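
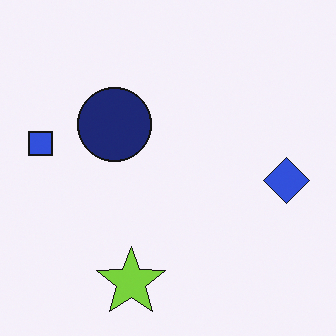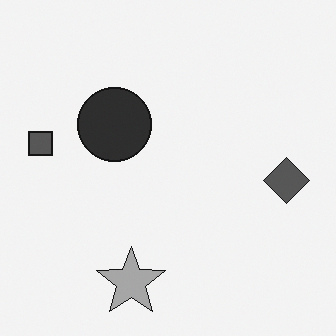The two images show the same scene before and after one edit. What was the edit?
This is the original image converted to grayscale.

All color is removed — every shape is now a shade of grey.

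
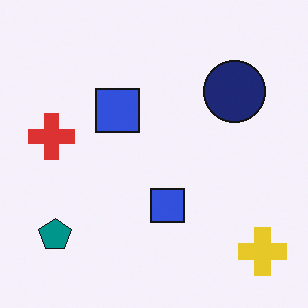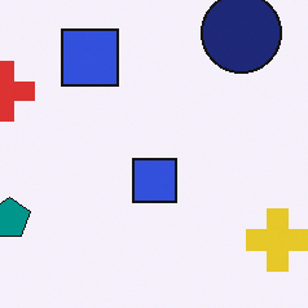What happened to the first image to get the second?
The second image is the first cropped to a modestly smaller region and rescaled.

The visible shapes are larger and the field of view is narrower; shapes near the original edges may be partly or wholly outside the frame — a crop-and-rescale.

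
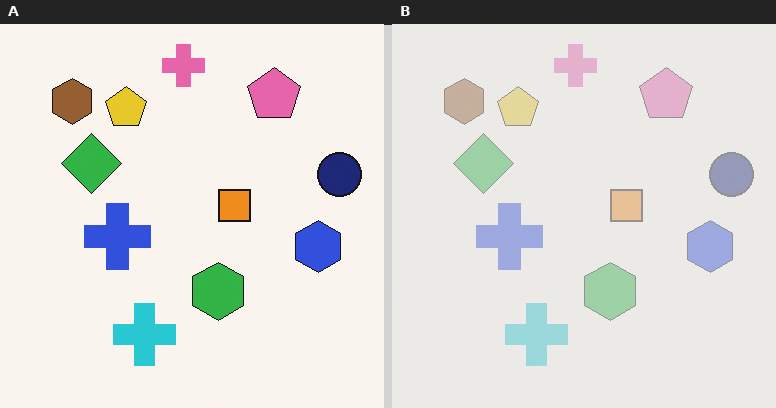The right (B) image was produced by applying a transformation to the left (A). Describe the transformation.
The image was given much lower contrast.

Tones are pushed toward mid-grey across the whole image — a global contrast change.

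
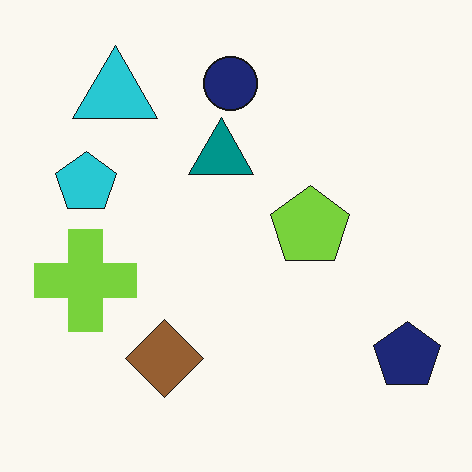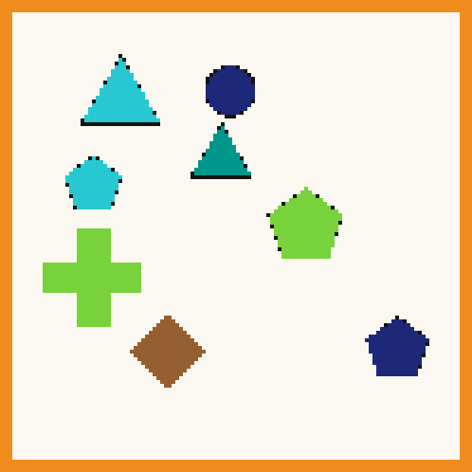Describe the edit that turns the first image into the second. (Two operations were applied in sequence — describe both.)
The second image is the first mildly pixelated, then framed with a orange border.

Shapes are reduced to large square blocks; fine edges and outlines are lost — a downscale-then-upscale (mosaic) effect. A solid orange frame runs around the edge of the second image, with the content slightly shrunk inside it.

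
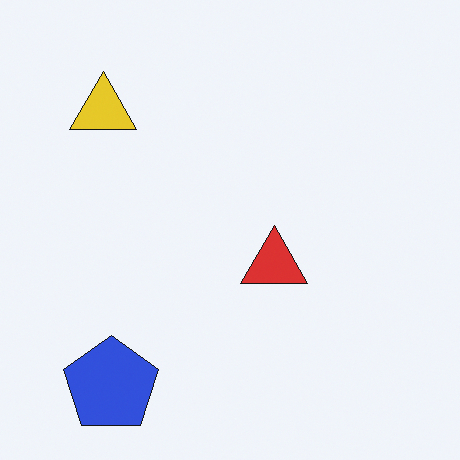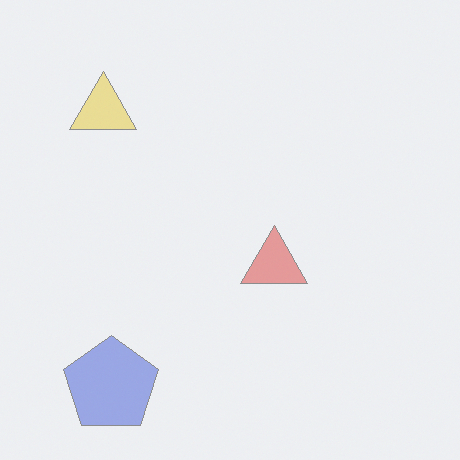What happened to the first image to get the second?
The transformation is: given much lower contrast.

Tones are pushed toward mid-grey across the whole image — a global contrast change.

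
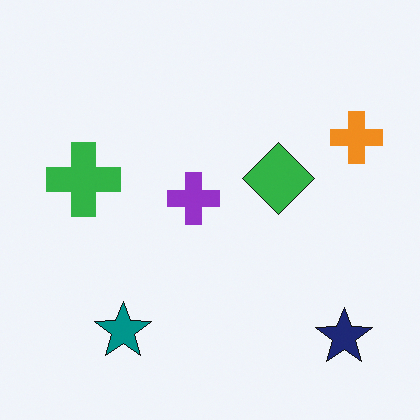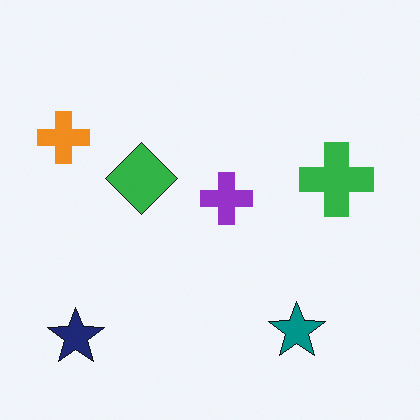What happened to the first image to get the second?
The transformation is: flipped horizontally (left ↔ right).

The orange cross is in the top-right of the first image and the top-left of the second — shapes on opposite sides of the vertical midline have swapped in a mirror flip.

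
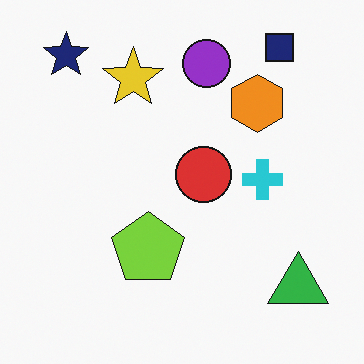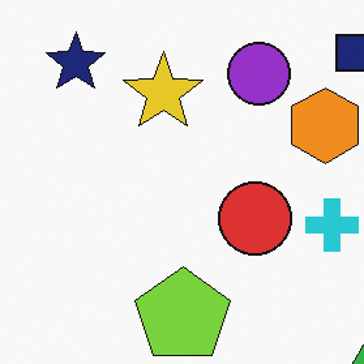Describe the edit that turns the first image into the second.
This is the original image cropped to a modestly smaller region and rescaled.

The visible shapes are larger and the field of view is narrower; shapes near the original edges may be partly or wholly outside the frame — a crop-and-rescale.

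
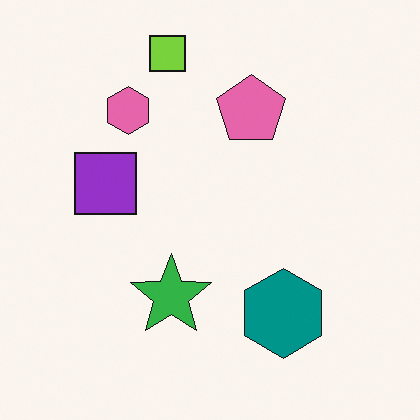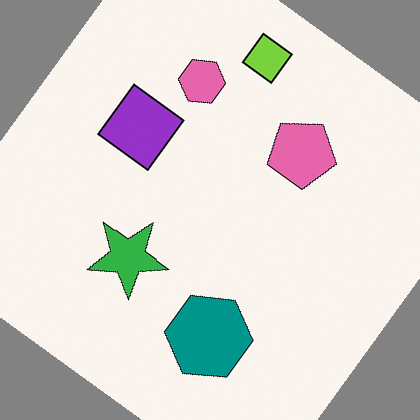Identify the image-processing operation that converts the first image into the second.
The transformation is: rotated clockwise by a large amount — several tens of degrees.

Every shape is tilted by the same angle and the image corners show triangular fill wedges — a whole-image rotation by a non-right angle.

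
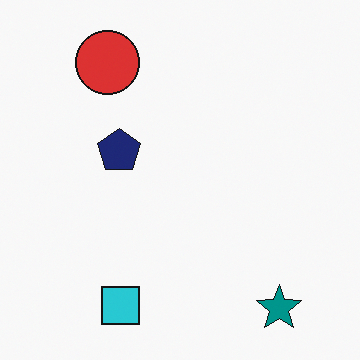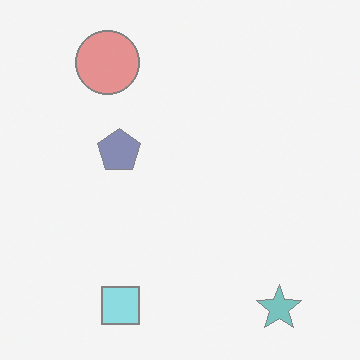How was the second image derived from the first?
The second image is the first given much lower contrast.

Tones are pushed toward mid-grey across the whole image — a global contrast change.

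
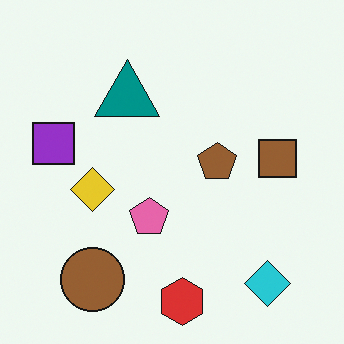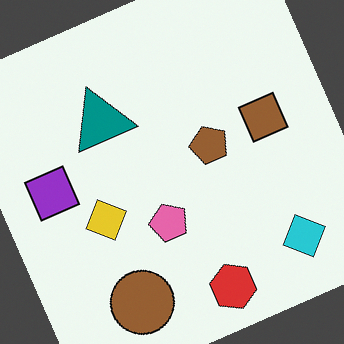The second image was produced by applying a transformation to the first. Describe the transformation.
It was rotated counter-clockwise by a clearly visible amount.

Every shape is tilted by the same angle and the image corners show triangular fill wedges — a whole-image rotation by a non-right angle.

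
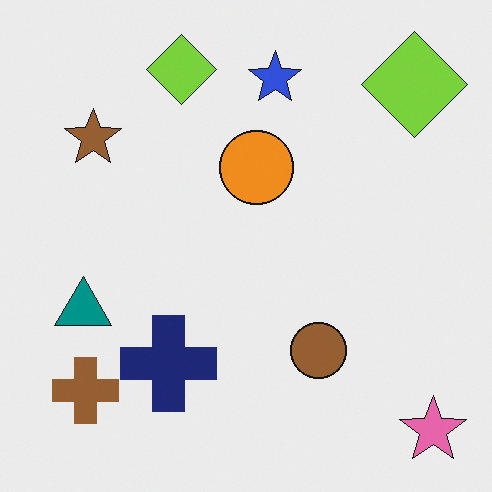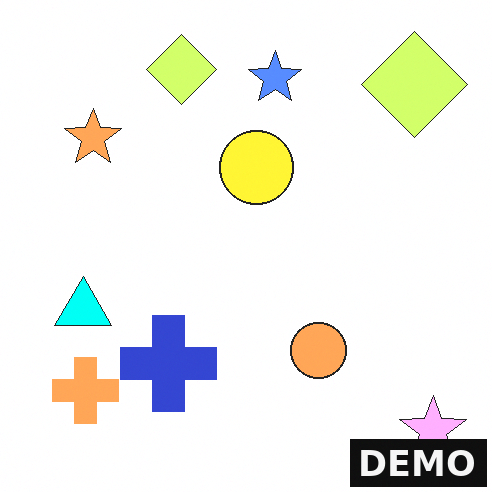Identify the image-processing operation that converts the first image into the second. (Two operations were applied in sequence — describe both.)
Noticeably brightened, then watermarked with the text "DEMO" in the lower-right corner.

Every pixel — background and shapes alike — is uniformly brightened. A dark label reading "DEMO" appears in the lower-right corner.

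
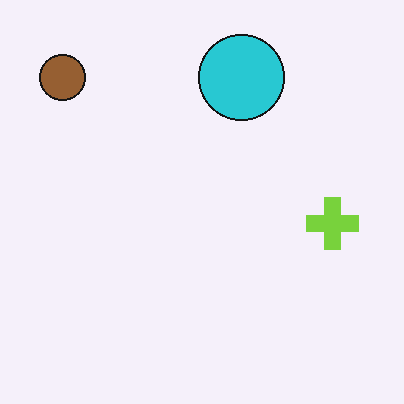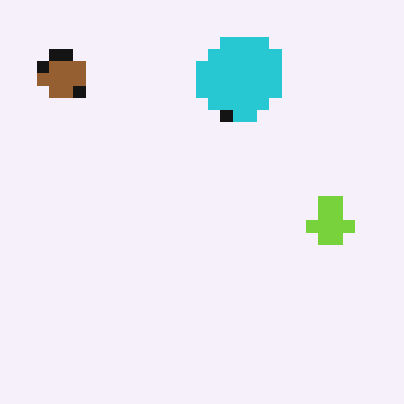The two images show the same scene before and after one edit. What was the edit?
It was coarsely pixelated.

Shapes are reduced to large square blocks; fine edges and outlines are lost — a downscale-then-upscale (mosaic) effect.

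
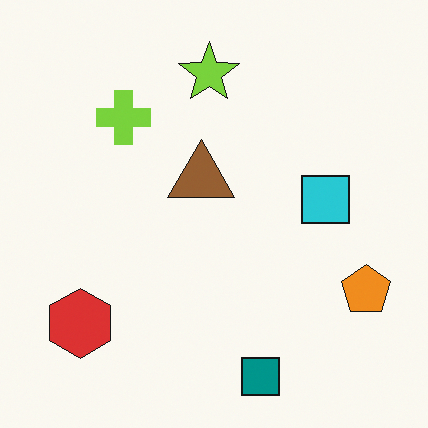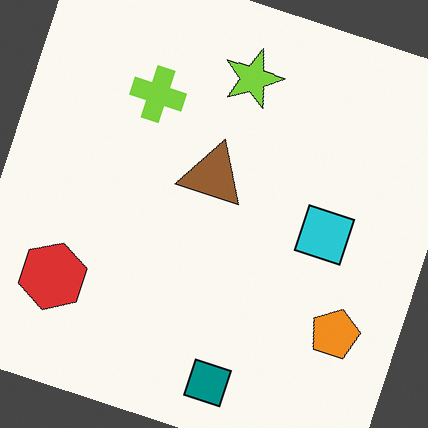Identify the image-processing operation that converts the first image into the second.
The second image is the first rotated clockwise by a clearly visible amount.

Every shape is tilted by the same angle and the image corners show triangular fill wedges — a whole-image rotation by a non-right angle.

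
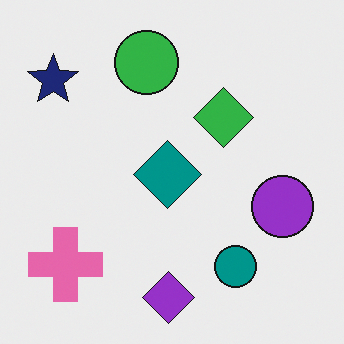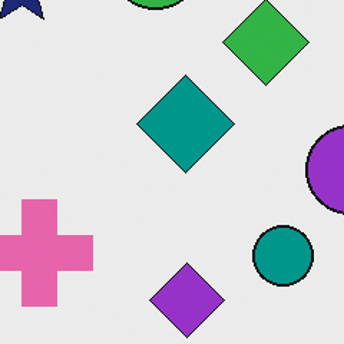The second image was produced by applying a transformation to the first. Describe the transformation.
The transformation is: cropped slightly and scaled back up.

The visible shapes are larger and the field of view is narrower; shapes near the original edges may be partly or wholly outside the frame — a crop-and-rescale.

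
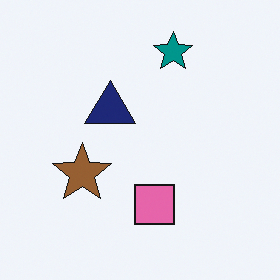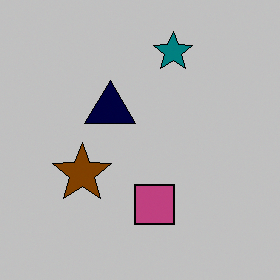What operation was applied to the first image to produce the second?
Heavily posterized to just a handful of flat colors.

Each flat color has snapped to a coarser quantized level — most visibly, the near-white background has dropped to a flat grey.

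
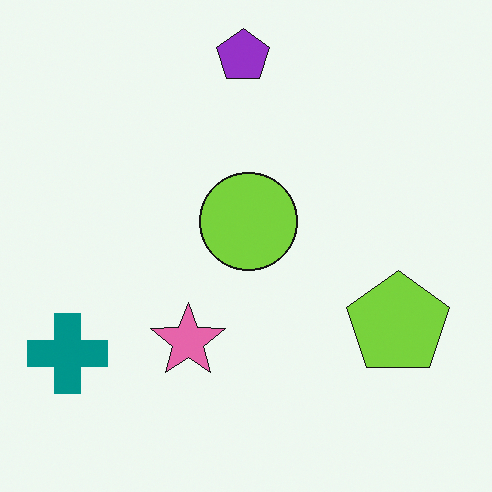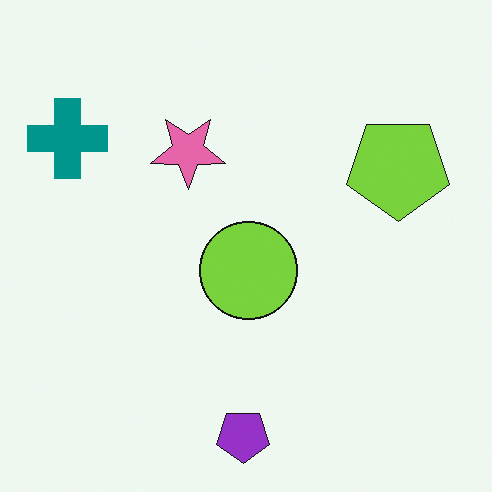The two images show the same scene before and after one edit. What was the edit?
The transformation is: flipped vertically (top ↔ bottom).

The purple pentagon is in the top of the first image and the bottom of the second — shapes on opposite sides of the horizontal midline have swapped in a mirror flip.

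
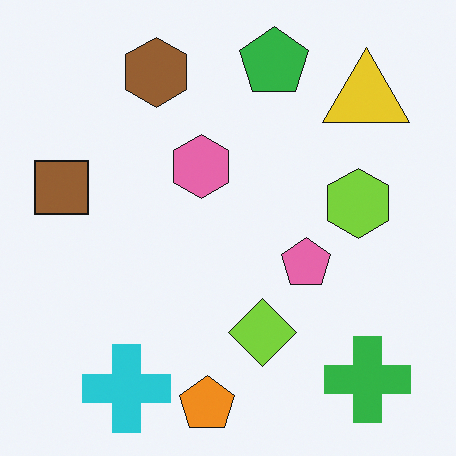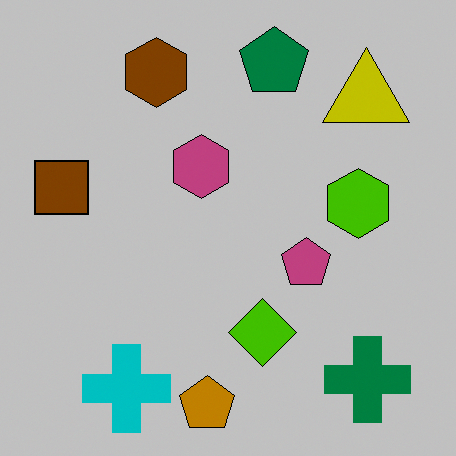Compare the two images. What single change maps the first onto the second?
The image was aggressively posterized.

Each flat color has snapped to a coarser quantized level — most visibly, the near-white background has dropped to a flat grey.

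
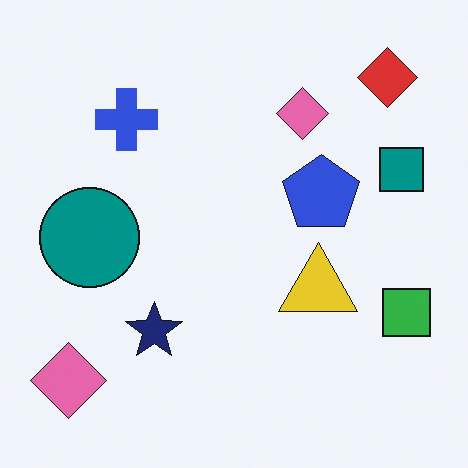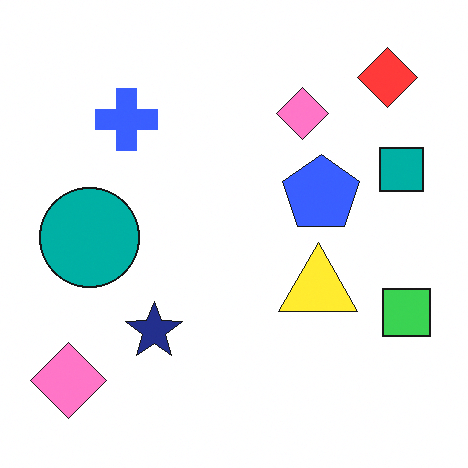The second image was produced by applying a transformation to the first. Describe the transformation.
It was slightly brightened.

Every pixel — background and shapes alike — is uniformly brightened.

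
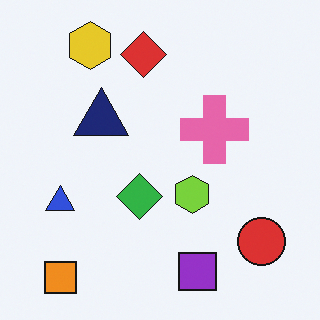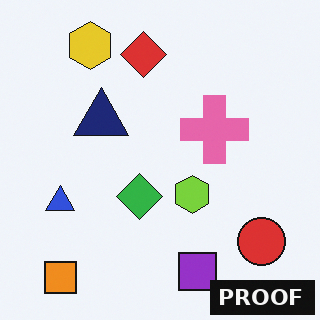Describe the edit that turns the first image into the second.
This is the original image watermarked with the text "PROOF" in the lower-right corner.

A dark label reading "PROOF" appears in the lower-right corner.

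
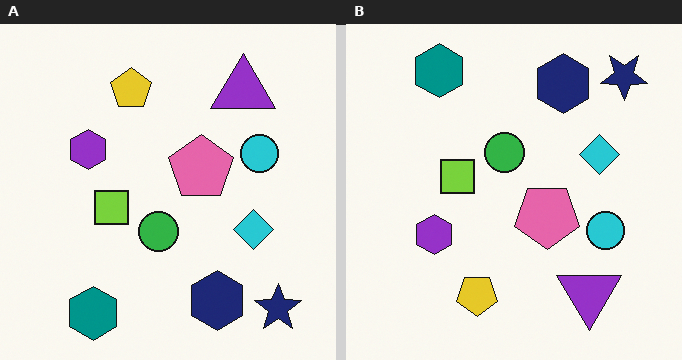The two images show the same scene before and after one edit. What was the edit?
It was flipped vertically (top ↔ bottom).

The teal hexagon is in the bottom-left of the left (A) image and the top-left of the right (B) — shapes on opposite sides of the horizontal midline have swapped in a mirror flip.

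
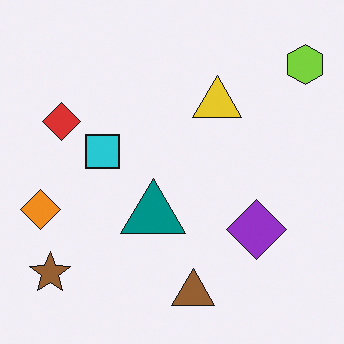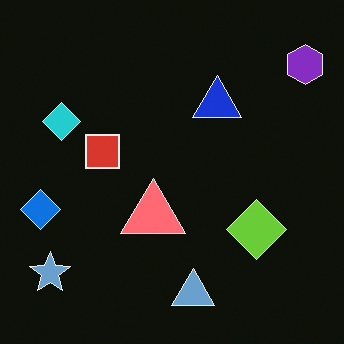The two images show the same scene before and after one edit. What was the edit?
The image was color-inverted (negative).

The light background has become dark and every shape's color is its complement — a photographic negative.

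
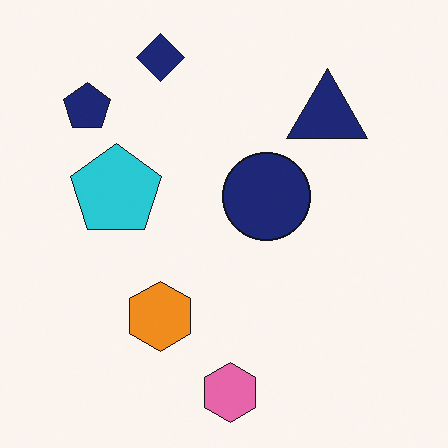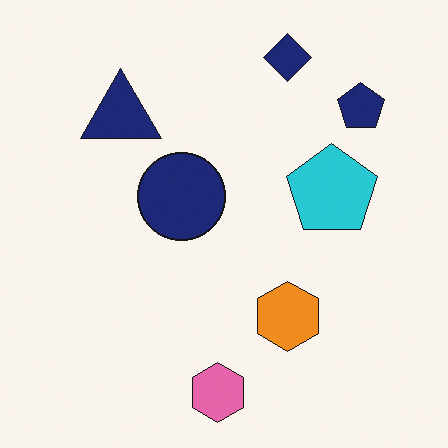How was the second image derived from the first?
The transformation is: flipped horizontally (left ↔ right).

The navy pentagon is in the top-left of the first image and the top-right of the second — shapes on opposite sides of the vertical midline have swapped in a mirror flip.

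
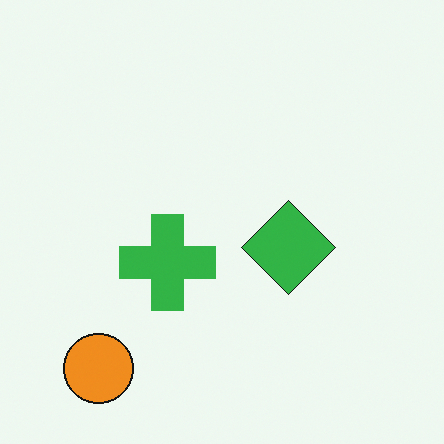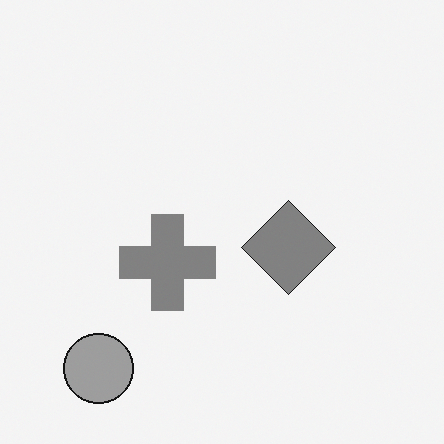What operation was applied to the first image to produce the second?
Converted to grayscale.

All color is removed — every shape is now a shade of grey.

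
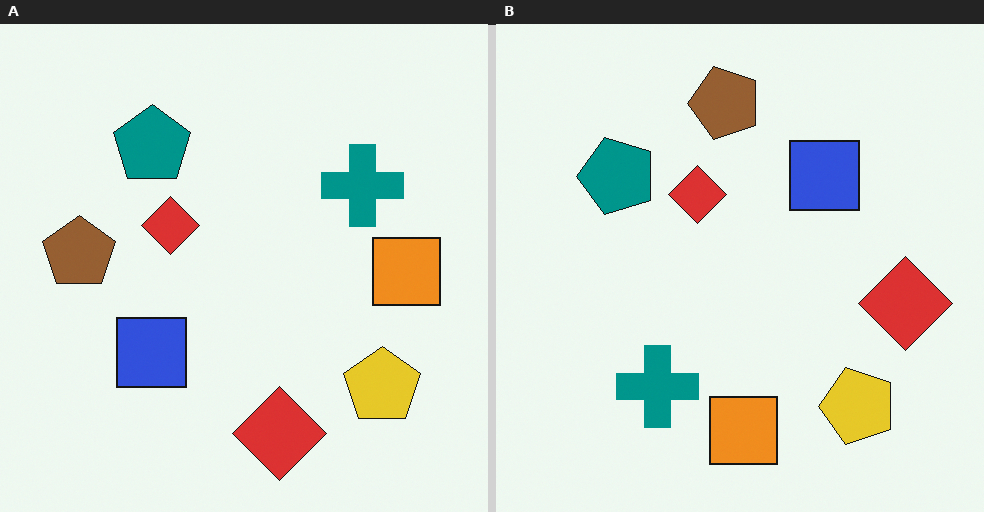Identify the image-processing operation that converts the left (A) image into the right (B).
The right (B) image is the left (A) transposed (reflected across the top-left ↔ bottom-right diagonal).

Shapes have swapped their row and column positions — what was in the top-right is now in the bottom-left — a diagonal reflection.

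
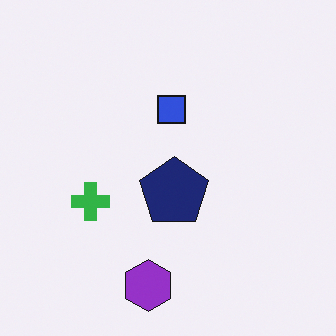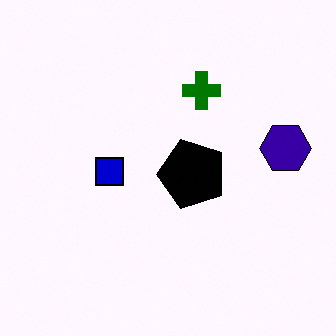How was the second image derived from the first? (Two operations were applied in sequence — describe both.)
It was transposed (reflected across the top-left ↔ bottom-right diagonal), then boosted in contrast.

Shapes have swapped their row and column positions — what was in the top-right is now in the bottom-left — a diagonal reflection. Tones are pushed away from mid-grey across the whole image — a global contrast change.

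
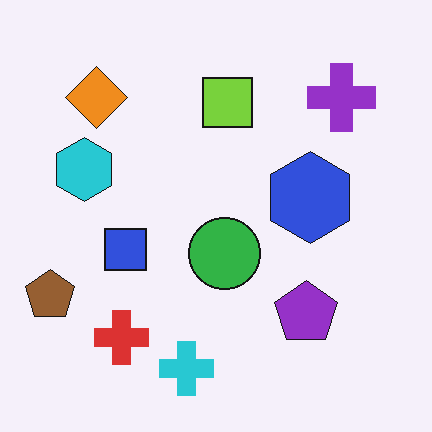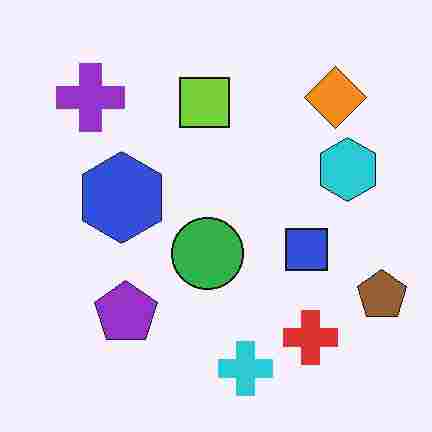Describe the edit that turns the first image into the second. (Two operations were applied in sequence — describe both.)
It was degraded with heavy JPEG compression, then flipped horizontally (left ↔ right).

Blocky 8×8 compression artifacts appear around shape edges and the flat background shows ringing — characteristic JPEG degradation. The brown pentagon is in the bottom-left of the first image and the bottom-right of the second — shapes on opposite sides of the vertical midline have swapped in a mirror flip.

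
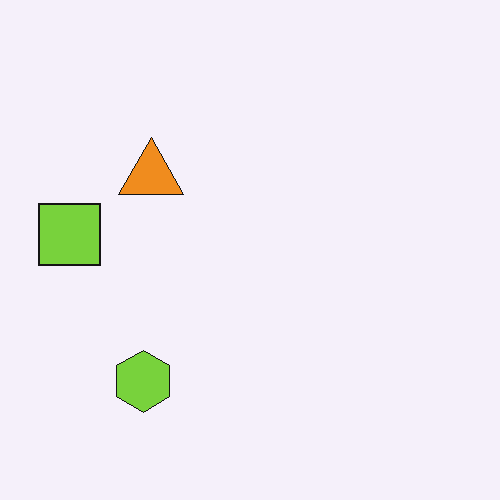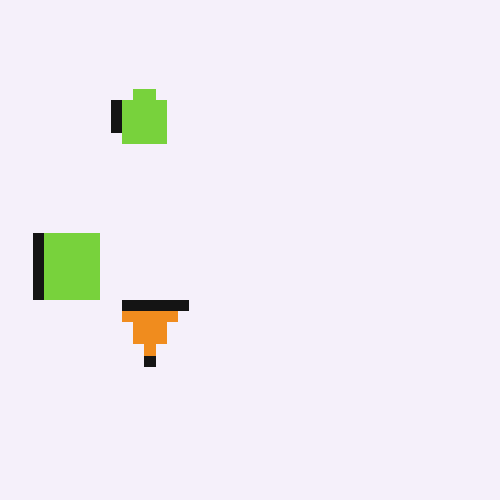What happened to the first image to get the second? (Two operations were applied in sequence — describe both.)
The second image is the first flipped vertically (top ↔ bottom), then coarsely pixelated.

The lime hexagon is in the bottom-left of the first image and the top-left of the second — shapes on opposite sides of the horizontal midline have swapped in a mirror flip. Shapes are reduced to large square blocks; fine edges and outlines are lost — a downscale-then-upscale (mosaic) effect.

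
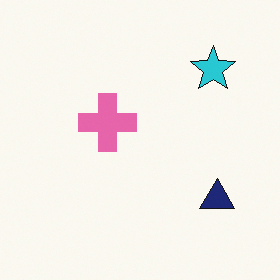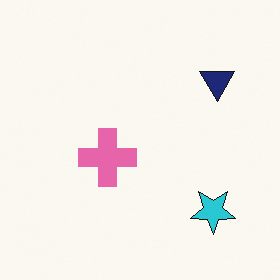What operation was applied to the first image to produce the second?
This is the original image flipped vertically (top ↔ bottom).

The cyan star is in the top-right of the first image and the bottom-right of the second — shapes on opposite sides of the horizontal midline have swapped in a mirror flip.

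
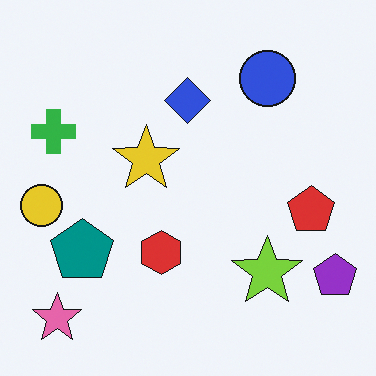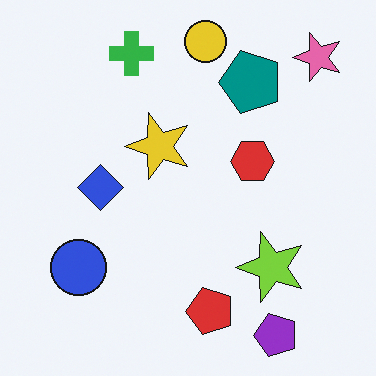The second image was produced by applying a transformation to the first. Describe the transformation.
This is the original image transposed (reflected across the top-left ↔ bottom-right diagonal).

Shapes have swapped their row and column positions — what was in the top-right is now in the bottom-left — a diagonal reflection.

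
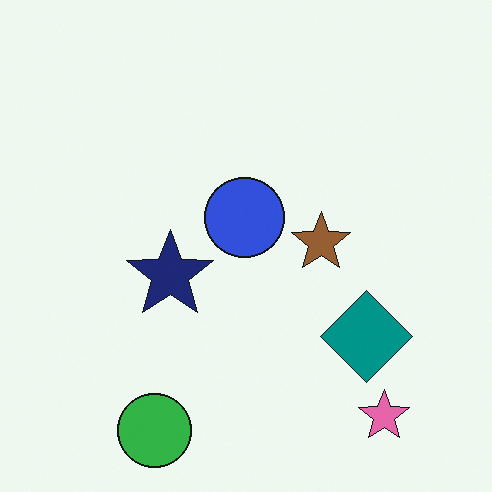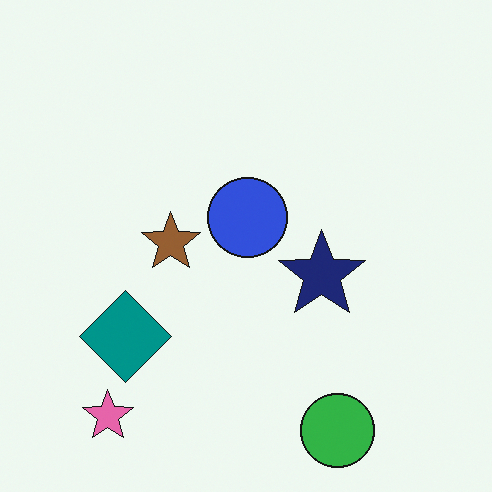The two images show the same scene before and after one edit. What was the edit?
Flipped horizontally (left ↔ right).

The pink star is in the bottom-right of the first image and the bottom-left of the second — shapes on opposite sides of the vertical midline have swapped in a mirror flip.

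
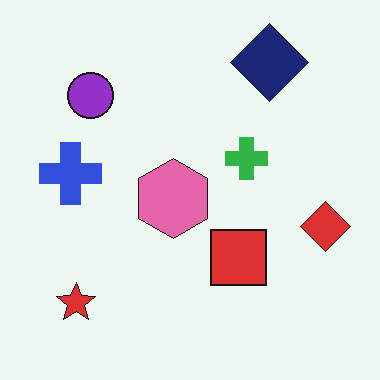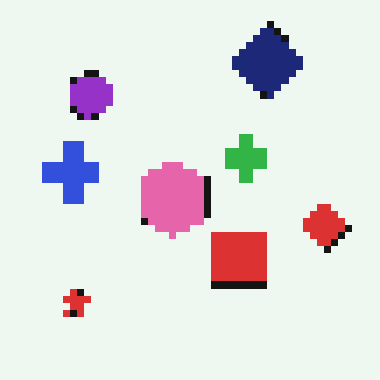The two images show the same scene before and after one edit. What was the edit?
The image was moderately pixelated.

Shapes are reduced to large square blocks; fine edges and outlines are lost — a downscale-then-upscale (mosaic) effect.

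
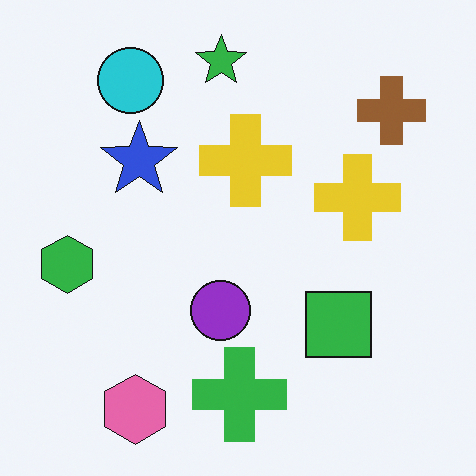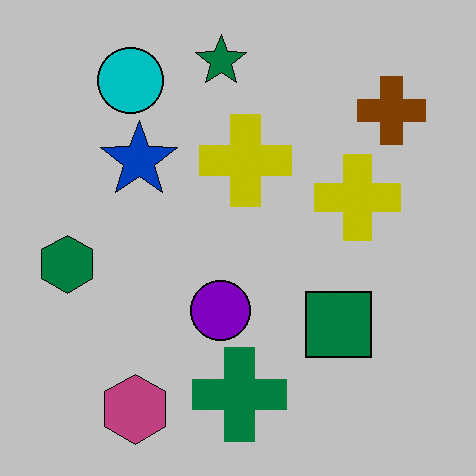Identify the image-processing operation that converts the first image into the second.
This is the original image aggressively posterized.

Each flat color has snapped to a coarser quantized level — most visibly, the near-white background has dropped to a flat grey.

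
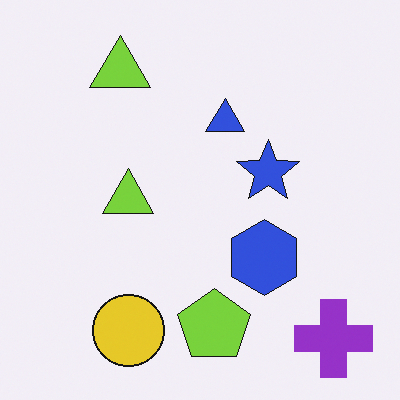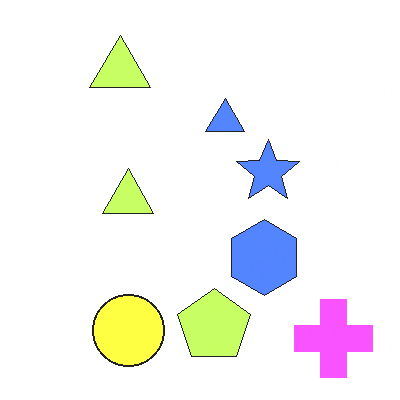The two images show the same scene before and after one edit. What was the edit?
It was substantially brightened.

Every pixel — background and shapes alike — is uniformly brightened.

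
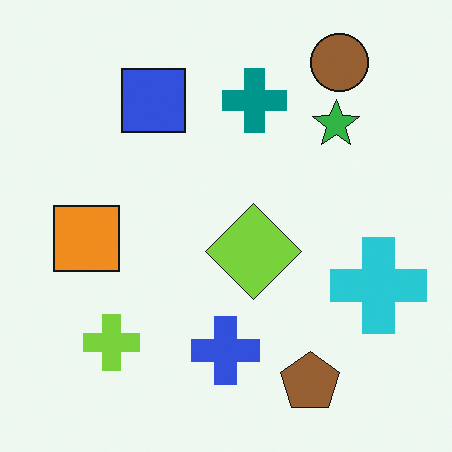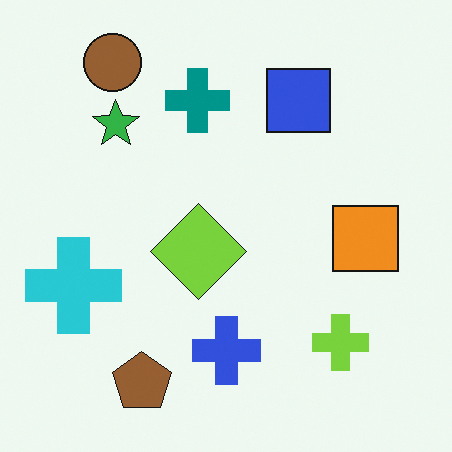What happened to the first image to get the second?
The transformation is: flipped horizontally (left ↔ right).

The cyan cross is in the right of the first image and the left of the second — shapes on opposite sides of the vertical midline have swapped in a mirror flip.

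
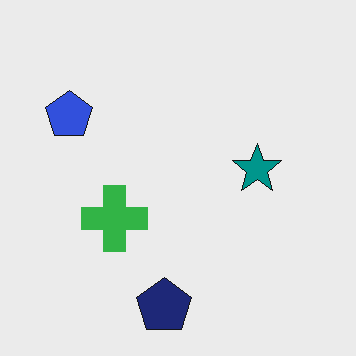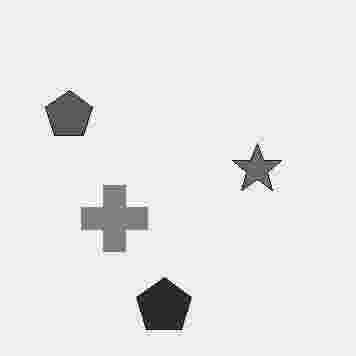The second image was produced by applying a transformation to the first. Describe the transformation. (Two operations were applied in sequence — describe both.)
This is the original image converted to grayscale, then heavily JPEG-compressed with obvious blocking artifacts.

All color is removed — every shape is now a shade of grey. Blocky 8×8 compression artifacts appear around shape edges and the flat background shows ringing — characteristic JPEG degradation.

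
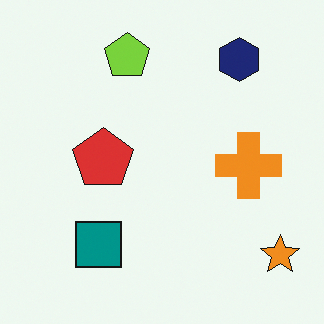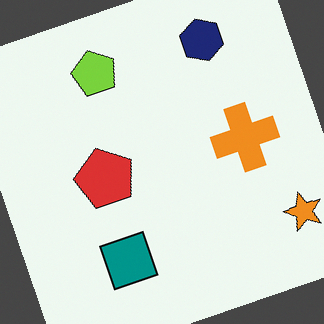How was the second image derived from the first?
The image was rotated counter-clockwise by a moderate amount.

Every shape is tilted by the same angle and the image corners show triangular fill wedges — a whole-image rotation by a non-right angle.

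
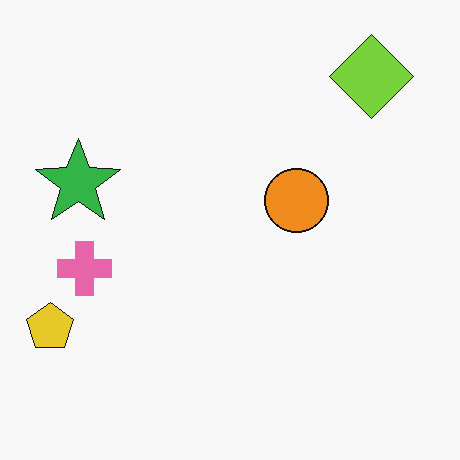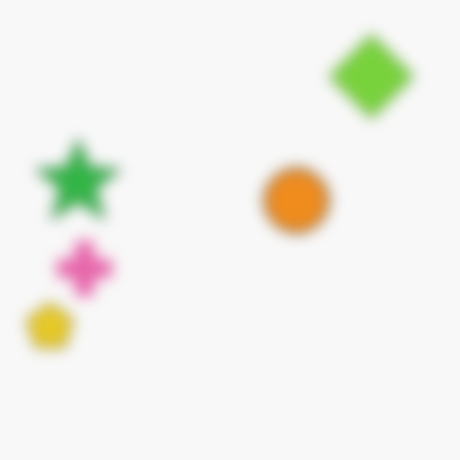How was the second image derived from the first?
The second image is the first heavily blurred.

Shape edges and outlines are uniformly softened across the whole image.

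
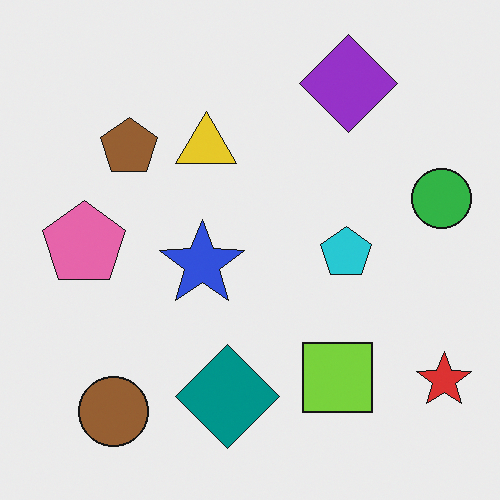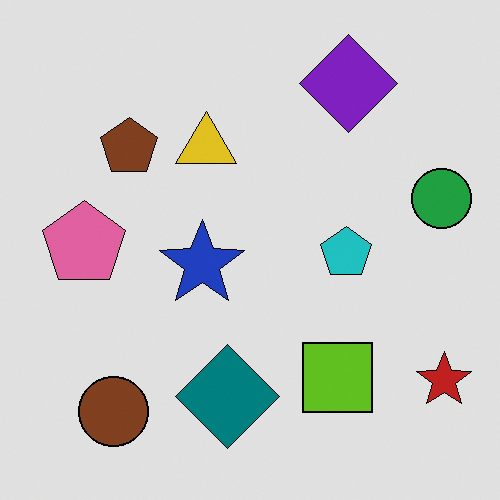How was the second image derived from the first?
The second image is the first moderately posterized.

Each flat color has snapped to a coarser quantized level — most visibly, the near-white background has dropped to a flat grey.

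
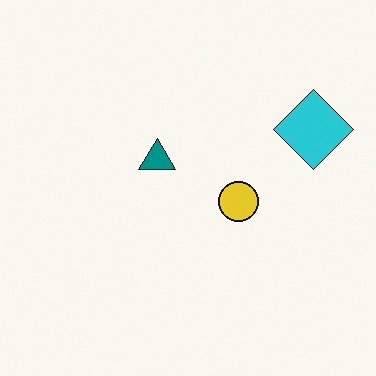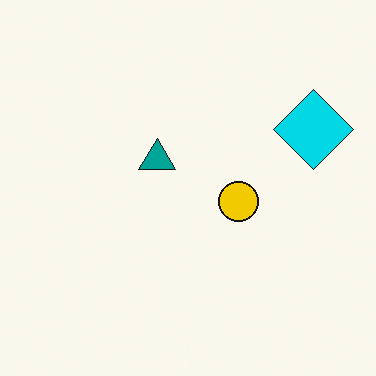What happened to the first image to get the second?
It was slightly oversaturated.

All colors are more vivid — a global saturation change.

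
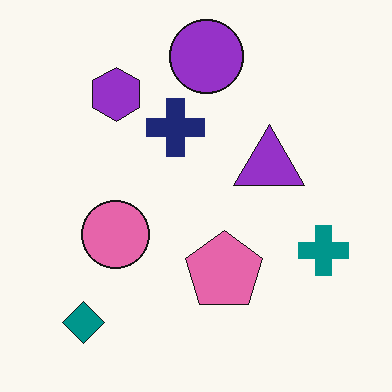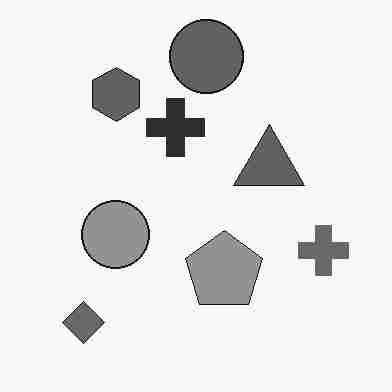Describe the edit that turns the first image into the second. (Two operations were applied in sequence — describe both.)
This is the original image converted to grayscale, then degraded with heavy JPEG compression.

All color is removed — every shape is now a shade of grey. Blocky 8×8 compression artifacts appear around shape edges and the flat background shows ringing — characteristic JPEG degradation.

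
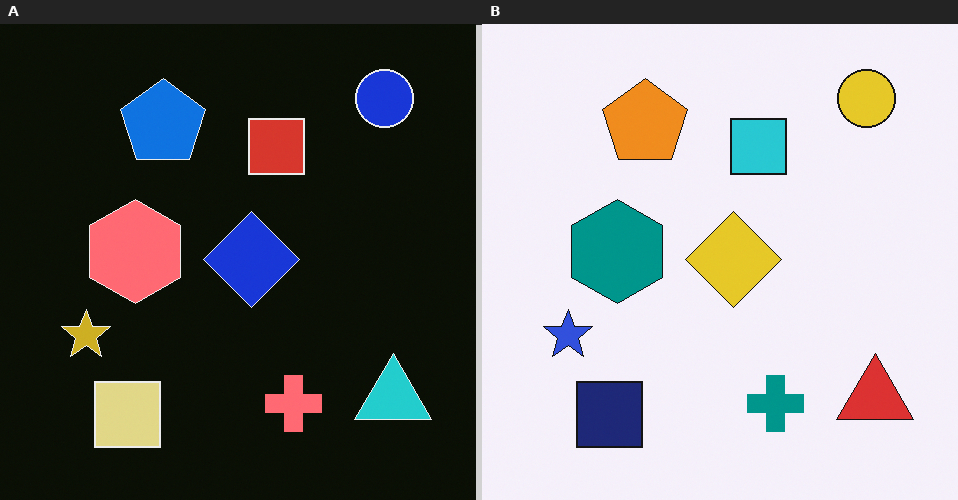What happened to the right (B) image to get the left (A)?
The transformation is: color-inverted (negative).

The light background has become dark and every shape's color is its complement — a photographic negative.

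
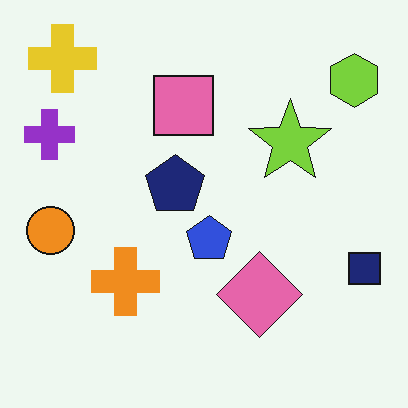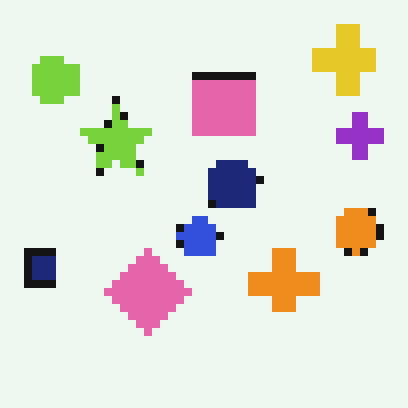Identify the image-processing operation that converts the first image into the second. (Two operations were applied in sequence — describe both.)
The second image is the first flipped horizontally (left ↔ right), then pixelated into visible square blocks.

The navy square is in the right of the first image and the left of the second — shapes on opposite sides of the vertical midline have swapped in a mirror flip. Shapes are reduced to large square blocks; fine edges and outlines are lost — a downscale-then-upscale (mosaic) effect.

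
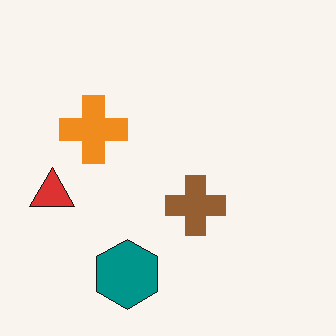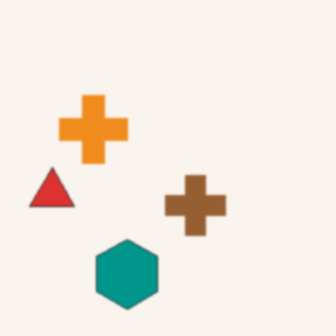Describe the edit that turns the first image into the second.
The transformation is: given a subtle gaussian blur.

Shape edges and outlines are uniformly softened across the whole image.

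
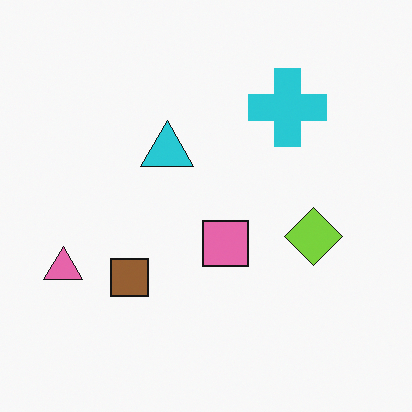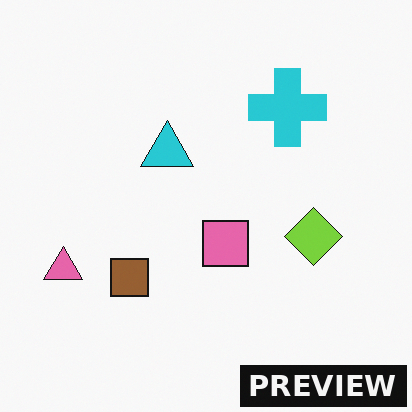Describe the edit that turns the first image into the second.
It was watermarked with the text "PREVIEW" in the lower-right corner.

A dark label reading "PREVIEW" appears in the lower-right corner.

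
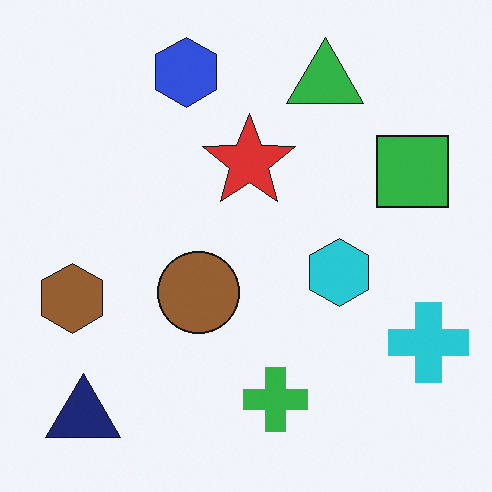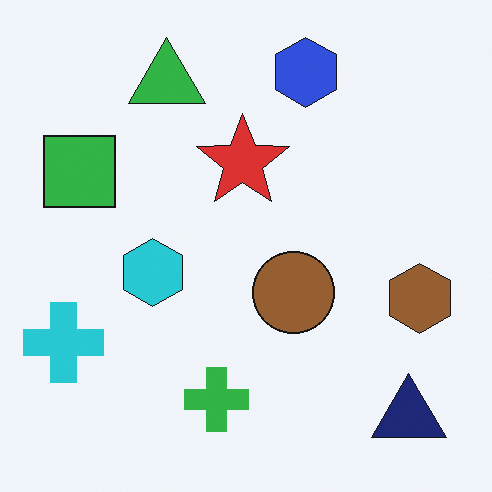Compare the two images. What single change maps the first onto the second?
This is the original image flipped horizontally (left ↔ right).

The cyan cross is in the bottom-right of the first image and the bottom-left of the second — shapes on opposite sides of the vertical midline have swapped in a mirror flip.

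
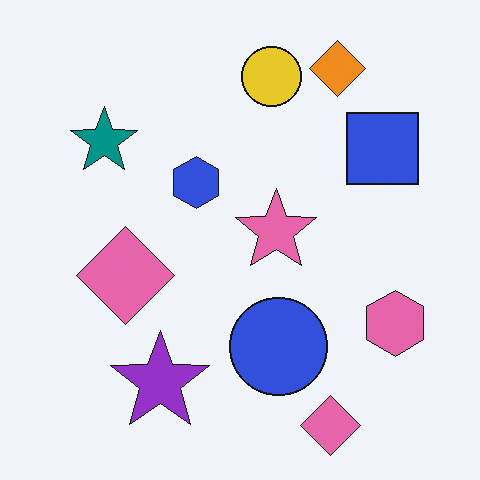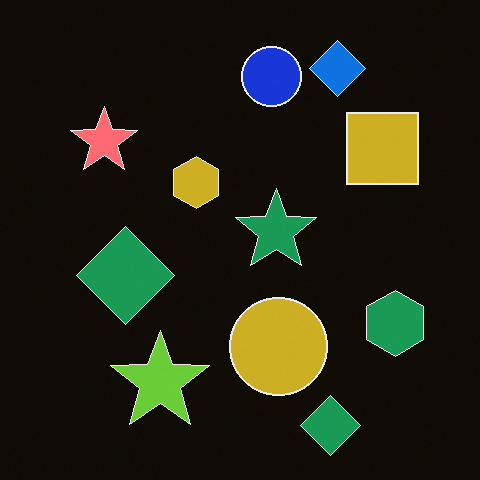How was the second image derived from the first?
The transformation is: color-inverted (negative).

The light background has become dark and every shape's color is its complement — a photographic negative.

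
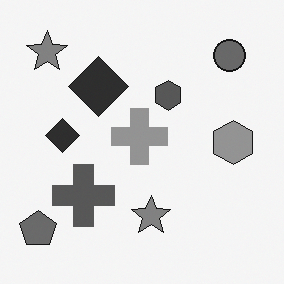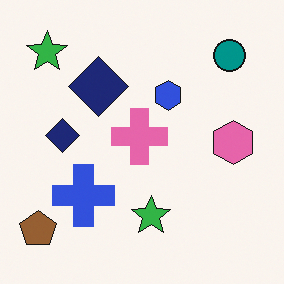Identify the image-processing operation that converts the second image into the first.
Converted to grayscale.

All color is removed — every shape is now a shade of grey.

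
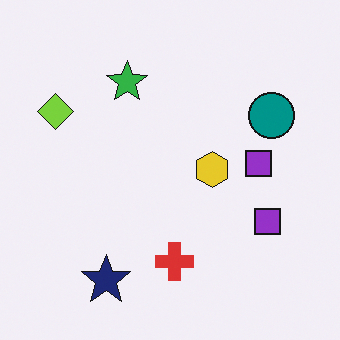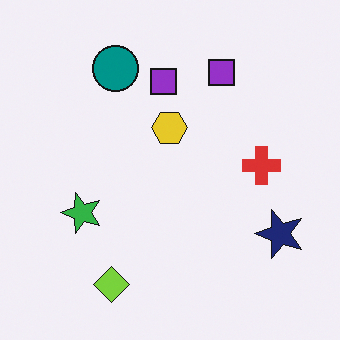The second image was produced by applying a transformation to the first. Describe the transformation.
Rotated 90° counter-clockwise.

The lime diamond sits in the top-left of the first image and the bottom-left of the second — consistent with a whole-image 90° counter-clockwise rotation.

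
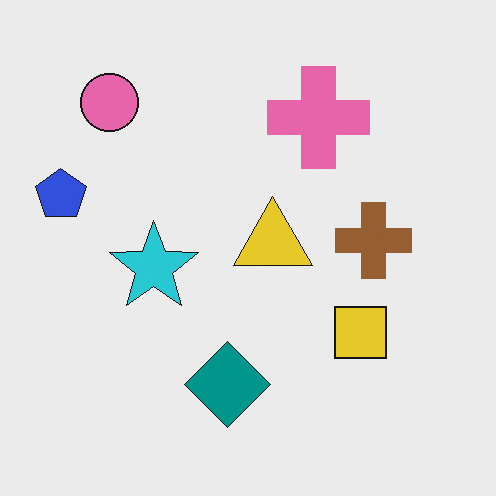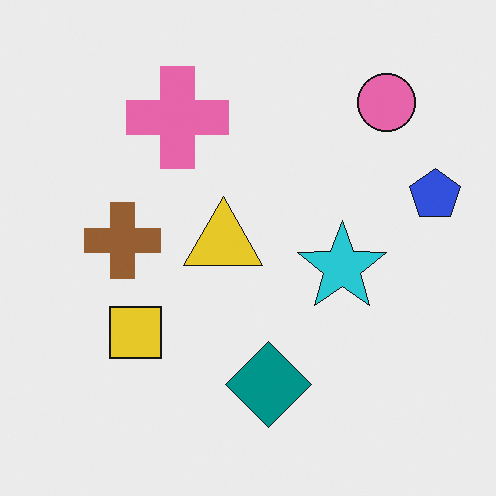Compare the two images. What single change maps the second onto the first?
It was flipped horizontally (left ↔ right).

The blue pentagon is in the right of the second image and the left of the first — shapes on opposite sides of the vertical midline have swapped in a mirror flip.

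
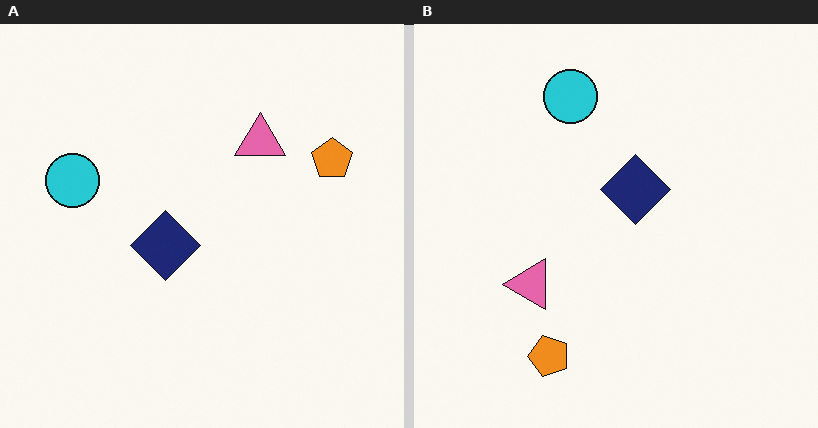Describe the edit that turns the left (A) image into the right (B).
This is the original image transposed (reflected across the top-left ↔ bottom-right diagonal).

Shapes have swapped their row and column positions — what was in the top-right is now in the bottom-left — a diagonal reflection.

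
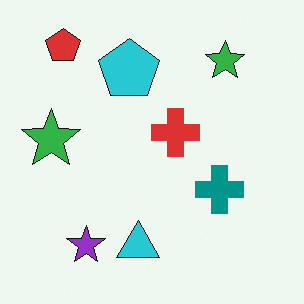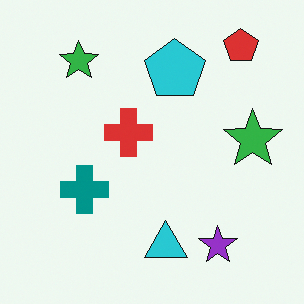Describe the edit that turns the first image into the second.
The image was flipped horizontally (left ↔ right).

The red pentagon is in the top-left of the first image and the top-right of the second — shapes on opposite sides of the vertical midline have swapped in a mirror flip.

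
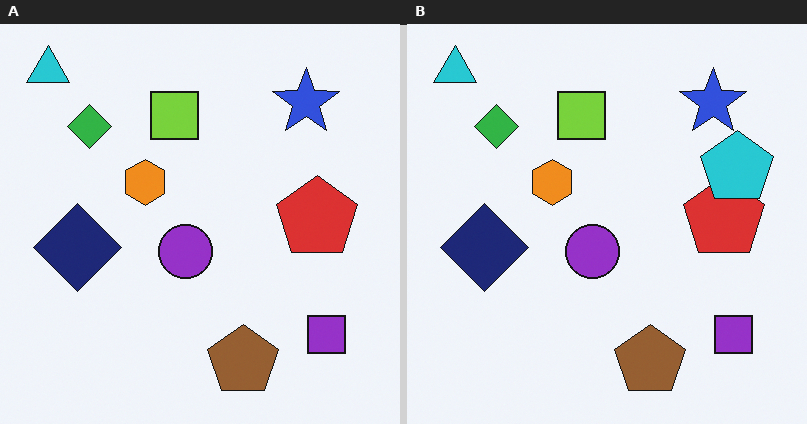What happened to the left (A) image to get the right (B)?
It was overlaid with an additional cyan pentagon.

A cyan pentagon appears in the right (B) image that is absent from the left (A).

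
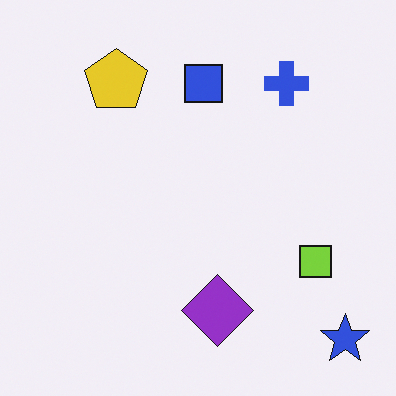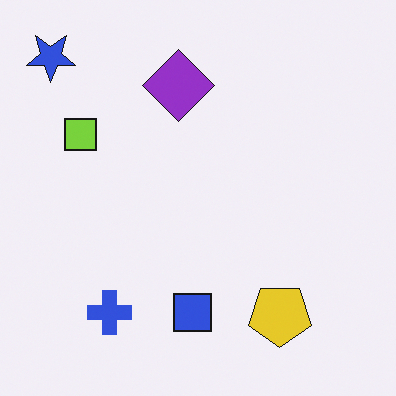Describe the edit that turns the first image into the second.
The second image is the first rotated 180°.

The blue star sits in the bottom-right of the first image and the top-left of the second — consistent with a whole-image 180° rotation.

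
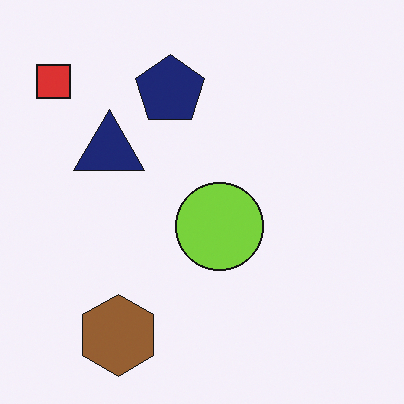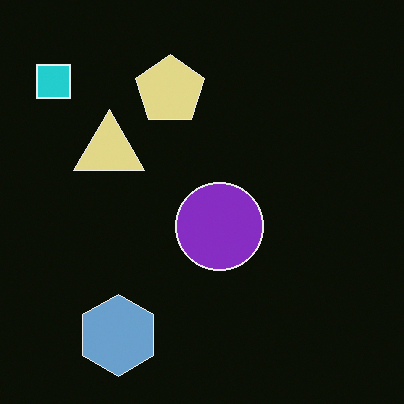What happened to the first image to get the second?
The second image is the first color-inverted (negative).

The light background has become dark and every shape's color is its complement — a photographic negative.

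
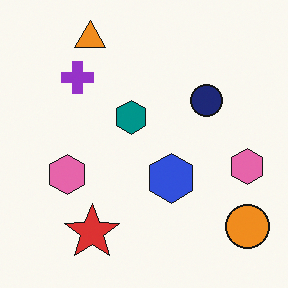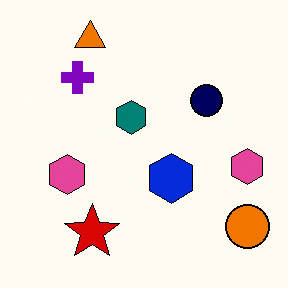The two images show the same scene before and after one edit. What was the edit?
It was given slightly increased contrast.

Tones are pushed away from mid-grey across the whole image — a global contrast change.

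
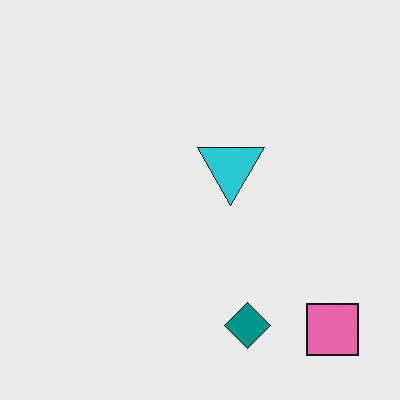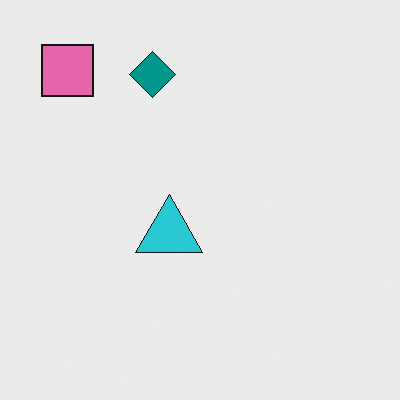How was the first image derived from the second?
The transformation is: rotated 180°.

The pink square sits in the top-left of the second image and the bottom-right of the first — consistent with a whole-image 180° rotation.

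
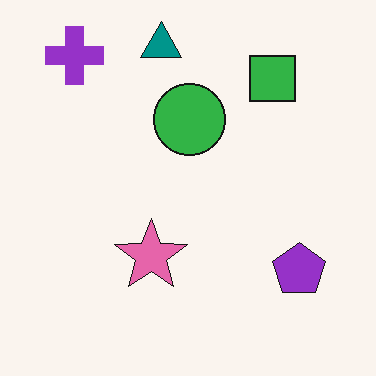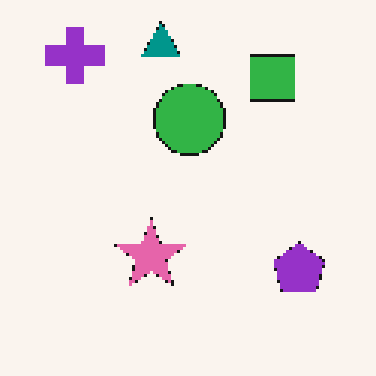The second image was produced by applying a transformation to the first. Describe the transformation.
It was lightly pixelated (a mild mosaic effect).

Shapes are reduced to large square blocks; fine edges and outlines are lost — a downscale-then-upscale (mosaic) effect.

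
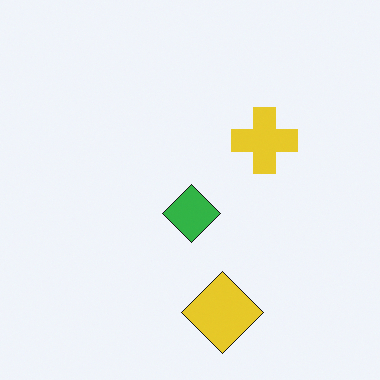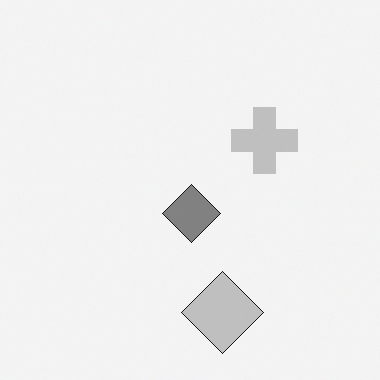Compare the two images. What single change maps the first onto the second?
It was converted to grayscale.

All color is removed — every shape is now a shade of grey.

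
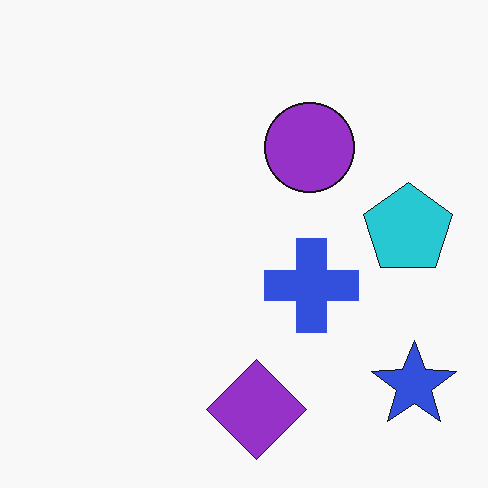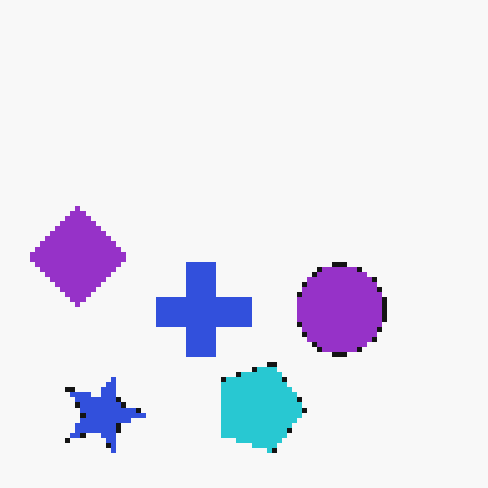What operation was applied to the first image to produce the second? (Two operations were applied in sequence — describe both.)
The image was lightly pixelated (a mild mosaic effect), then rotated 90° clockwise.

Shapes are reduced to large square blocks; fine edges and outlines are lost — a downscale-then-upscale (mosaic) effect. The blue star sits in the bottom-right of the first image and the bottom-left of the second — consistent with a whole-image 90° clockwise rotation.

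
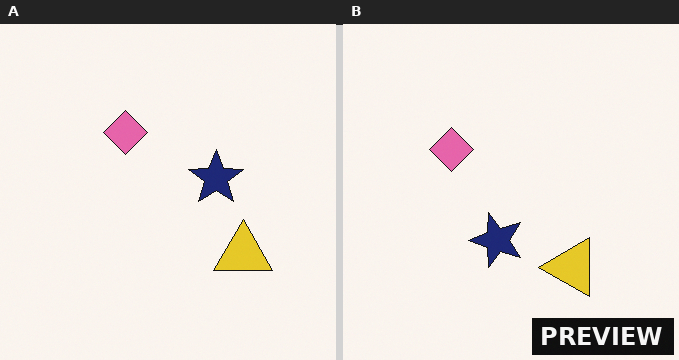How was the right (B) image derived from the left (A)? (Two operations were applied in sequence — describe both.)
The image was transposed (reflected across the top-left ↔ bottom-right diagonal), then watermarked with the text "PREVIEW" in the lower-right corner.

Shapes have swapped their row and column positions — what was in the top-right is now in the bottom-left — a diagonal reflection. A dark label reading "PREVIEW" appears in the lower-right corner.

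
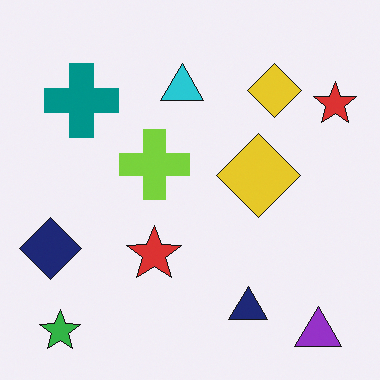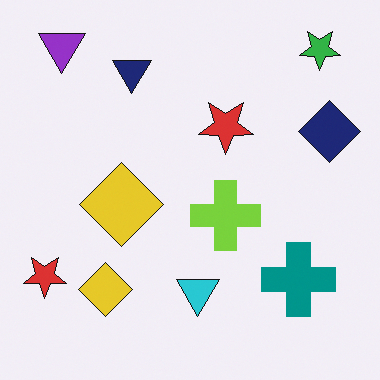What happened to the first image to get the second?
Rotated 180°.

The purple triangle sits in the bottom-right of the first image and the top-left of the second — consistent with a whole-image 180° rotation.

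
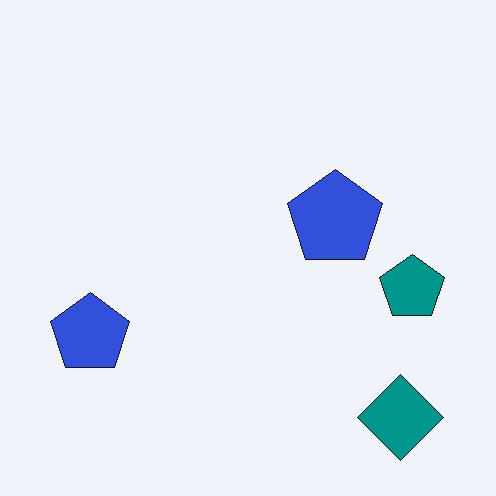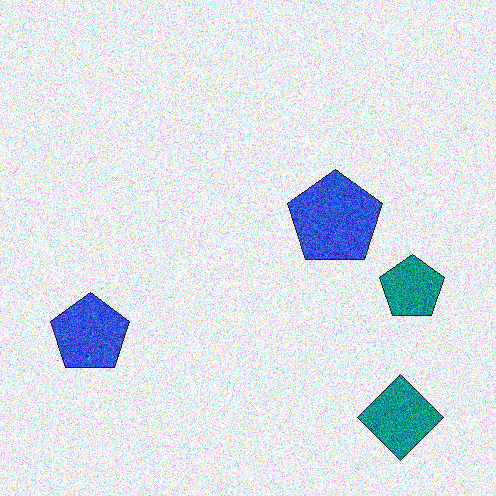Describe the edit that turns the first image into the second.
The image was degraded with strong gaussian noise.

Random speckle covers the whole image, including the flat background.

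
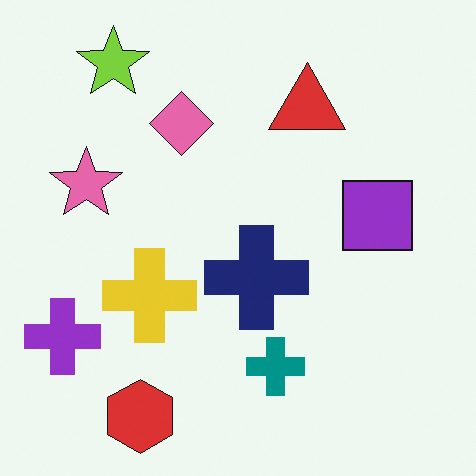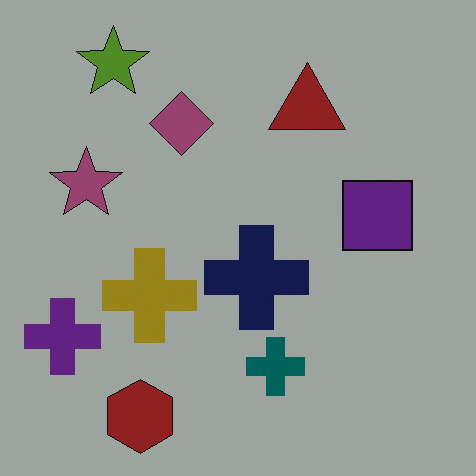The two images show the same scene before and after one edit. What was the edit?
The second image is the first substantially darkened.

Every pixel — background and shapes alike — is uniformly darkened.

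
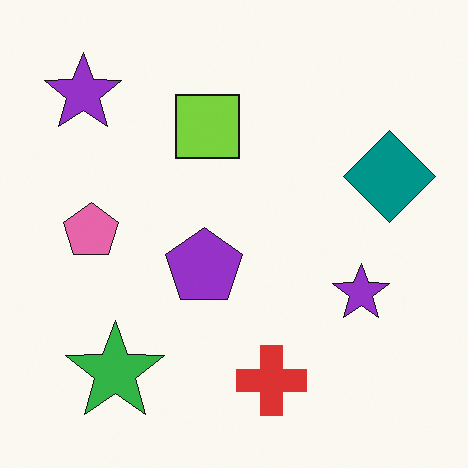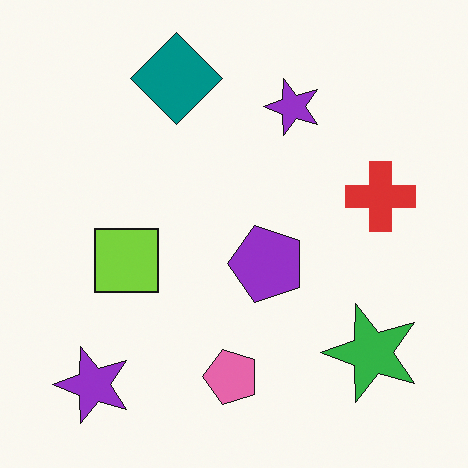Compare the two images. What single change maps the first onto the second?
This is the original image rotated 90° counter-clockwise.

The green star sits in the bottom-left of the first image and the bottom-right of the second — consistent with a whole-image 90° counter-clockwise rotation.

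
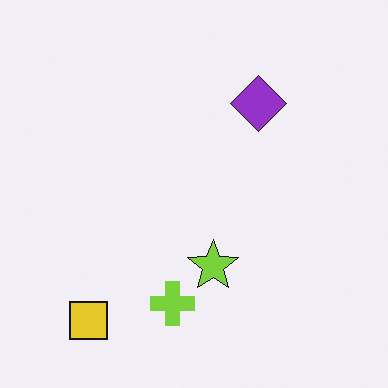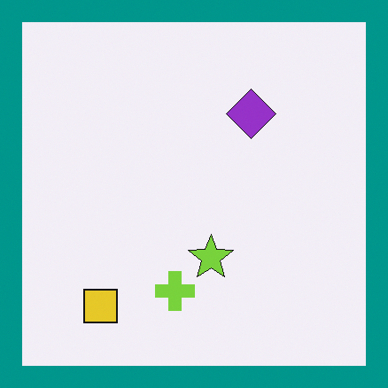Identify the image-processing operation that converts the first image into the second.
The image was framed with a teal border.

A solid teal frame runs around the edge of the second image, with the content slightly shrunk inside it.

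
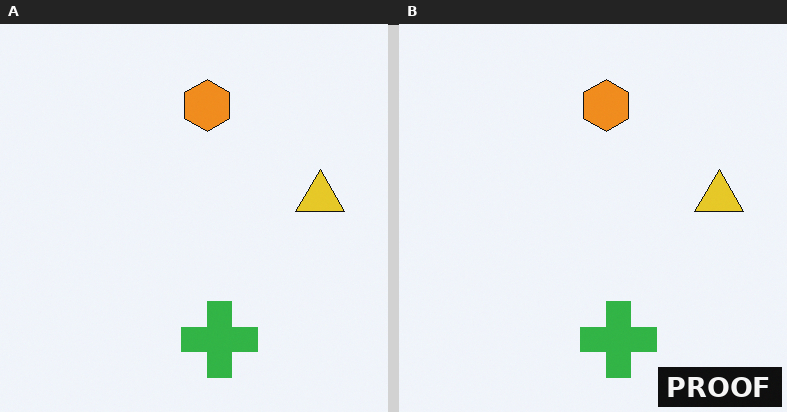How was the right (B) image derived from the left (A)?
The image was watermarked with the text "PROOF" in the lower-right corner.

A dark label reading "PROOF" appears in the lower-right corner.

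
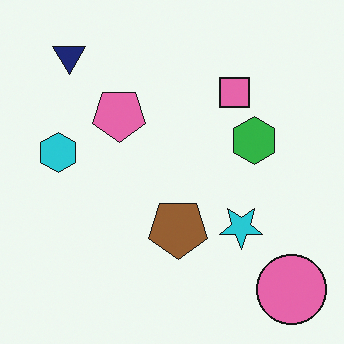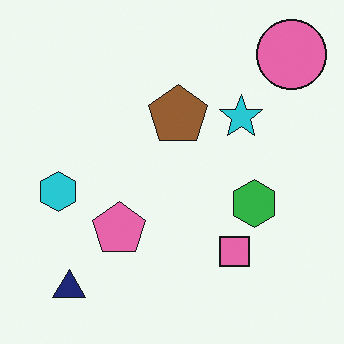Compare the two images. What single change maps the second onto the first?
The first image is the second flipped vertically (top ↔ bottom).

The pink circle is in the top-right of the second image and the bottom-right of the first — shapes on opposite sides of the horizontal midline have swapped in a mirror flip.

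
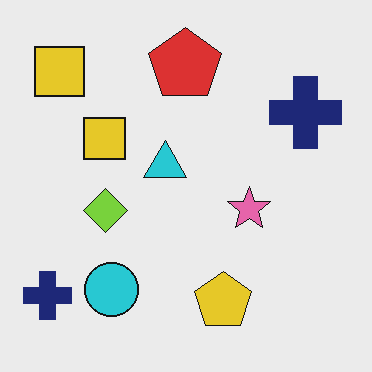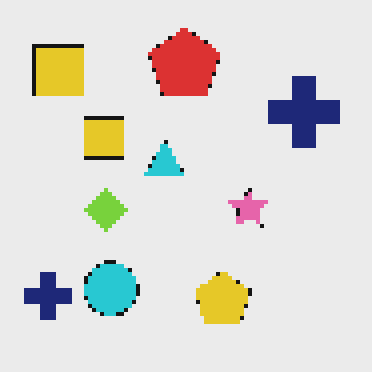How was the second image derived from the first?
The second image is the first lightly pixelated (a mild mosaic effect).

Shapes are reduced to large square blocks; fine edges and outlines are lost — a downscale-then-upscale (mosaic) effect.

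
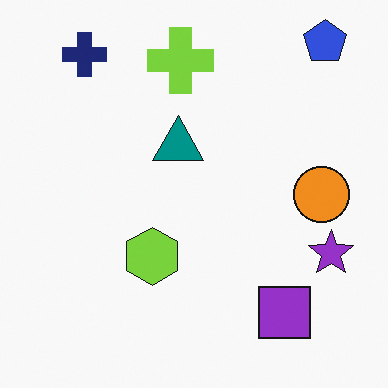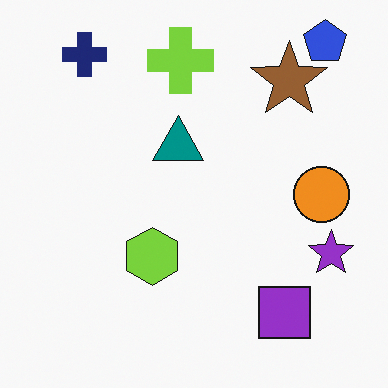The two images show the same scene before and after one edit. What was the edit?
The image was overlaid with an additional brown star.

A brown star appears in the second image that is absent from the first.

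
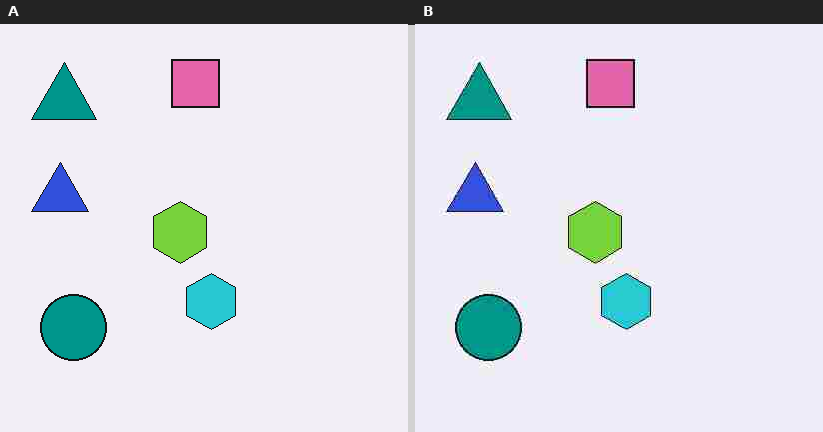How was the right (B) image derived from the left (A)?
The right (B) image is the left (A) heavily JPEG-compressed with obvious blocking artifacts.

Blocky 8×8 compression artifacts appear around shape edges and the flat background shows ringing — characteristic JPEG degradation.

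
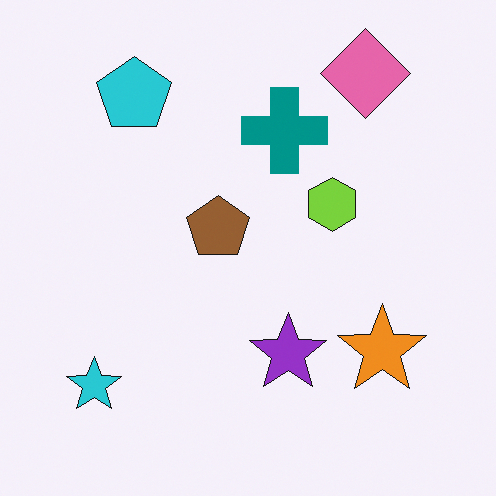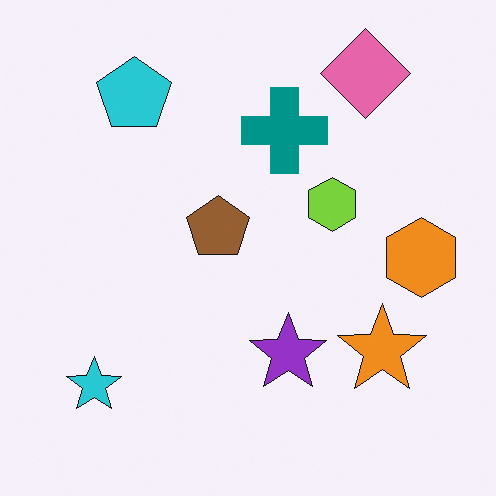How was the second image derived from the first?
This is the original image overlaid with an additional orange hexagon.

An orange hexagon appears in the second image that is absent from the first.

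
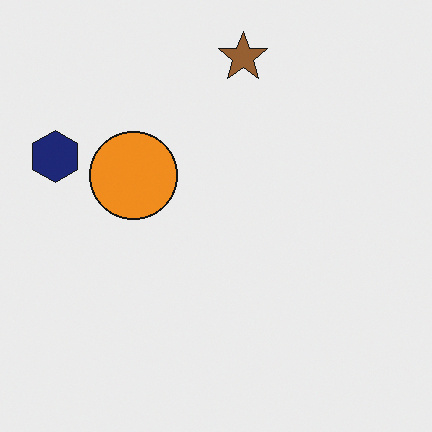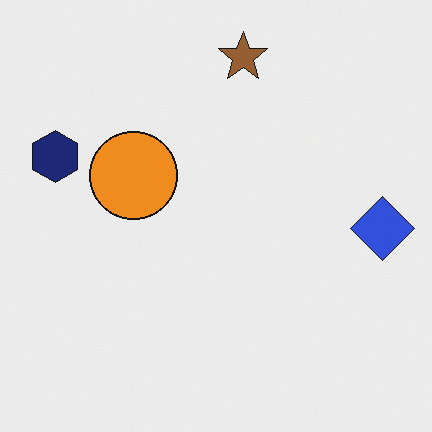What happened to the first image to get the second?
It was overlaid with an additional blue diamond.

A blue diamond appears in the second image that is absent from the first.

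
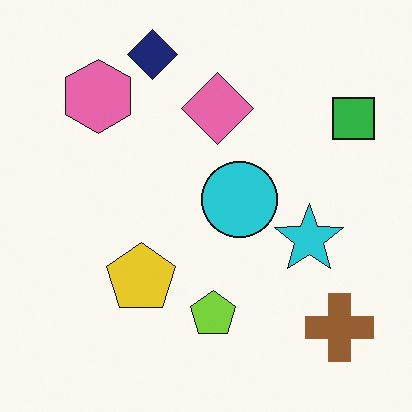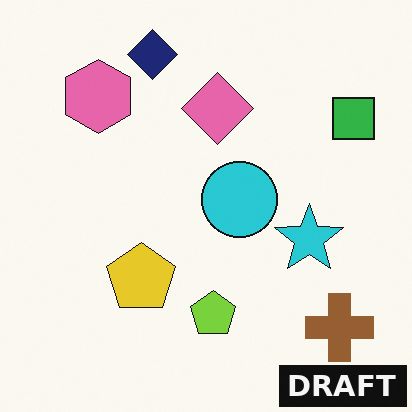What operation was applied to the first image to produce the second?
This is the original image watermarked with the text "DRAFT" in the lower-right corner.

A dark label reading "DRAFT" appears in the lower-right corner.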